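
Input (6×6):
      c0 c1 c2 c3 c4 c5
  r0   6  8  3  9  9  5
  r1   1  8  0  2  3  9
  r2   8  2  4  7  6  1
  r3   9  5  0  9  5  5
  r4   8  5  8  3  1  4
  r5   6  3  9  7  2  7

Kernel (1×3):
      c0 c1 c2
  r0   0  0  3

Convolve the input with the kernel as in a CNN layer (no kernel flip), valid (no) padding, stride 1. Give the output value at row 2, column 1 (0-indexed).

The receptive field on the input at this output position is [2 4 7]. Elementwise product with the kernel and sum: 7·3.

21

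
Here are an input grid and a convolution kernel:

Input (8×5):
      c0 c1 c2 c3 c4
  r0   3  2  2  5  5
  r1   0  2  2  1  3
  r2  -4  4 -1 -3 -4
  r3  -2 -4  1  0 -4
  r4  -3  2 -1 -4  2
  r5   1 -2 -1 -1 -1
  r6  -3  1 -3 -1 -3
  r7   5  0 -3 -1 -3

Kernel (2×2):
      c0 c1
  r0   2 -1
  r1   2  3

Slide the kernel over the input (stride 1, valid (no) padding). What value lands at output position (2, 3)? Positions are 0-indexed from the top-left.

The receptive field on the input at this output position is [-3 -4 / 0 -4]. Elementwise product with the kernel and sum: -3·2 + -4·-1 + 0·2 + -4·3.

-14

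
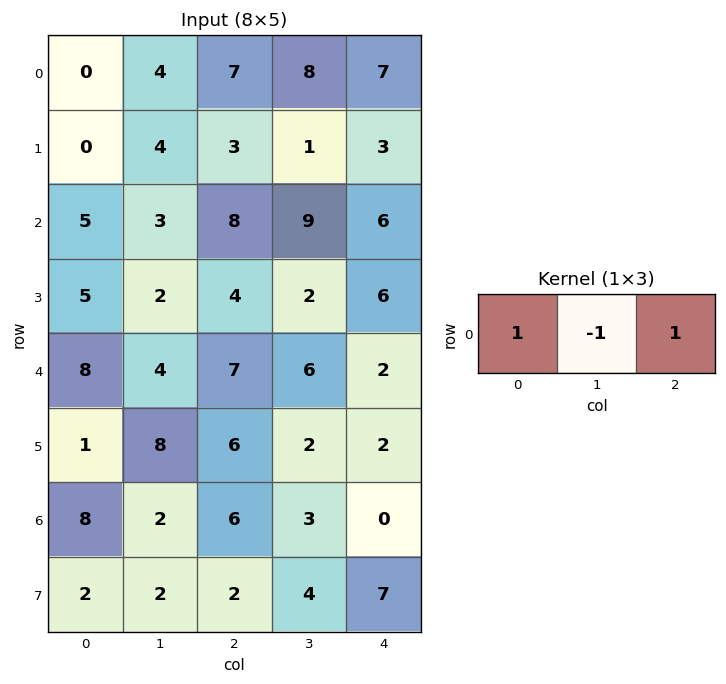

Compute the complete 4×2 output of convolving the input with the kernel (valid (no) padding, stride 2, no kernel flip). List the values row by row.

3 6
10 5
11 3
12 3

Output[0,0]: The receptive field on the input at this output position is [0 4 7]. Elementwise product with the kernel and sum: 0·1 + 4·-1 + 7·1.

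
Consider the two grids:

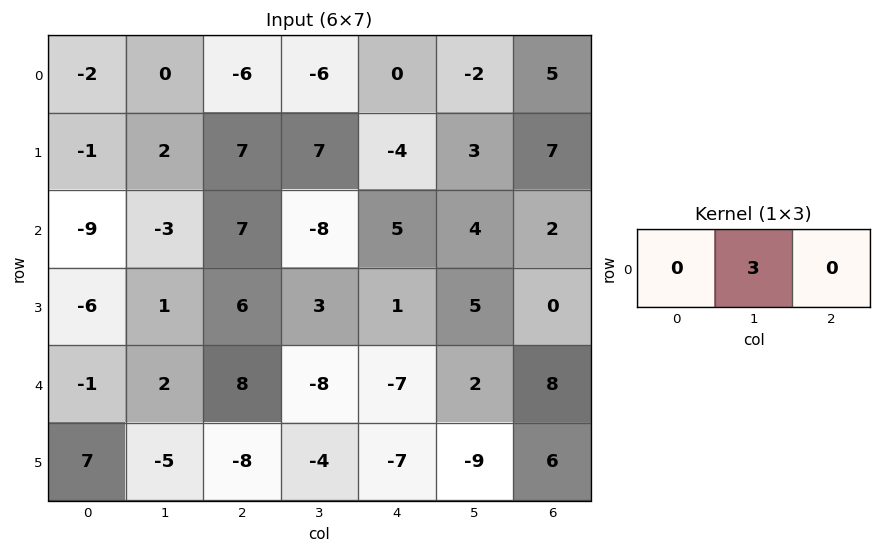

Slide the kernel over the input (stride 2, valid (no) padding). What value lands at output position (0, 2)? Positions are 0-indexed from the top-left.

-6

The receptive field on the input at this output position is [0 -2 5]. Elementwise product with the kernel and sum: -2·3.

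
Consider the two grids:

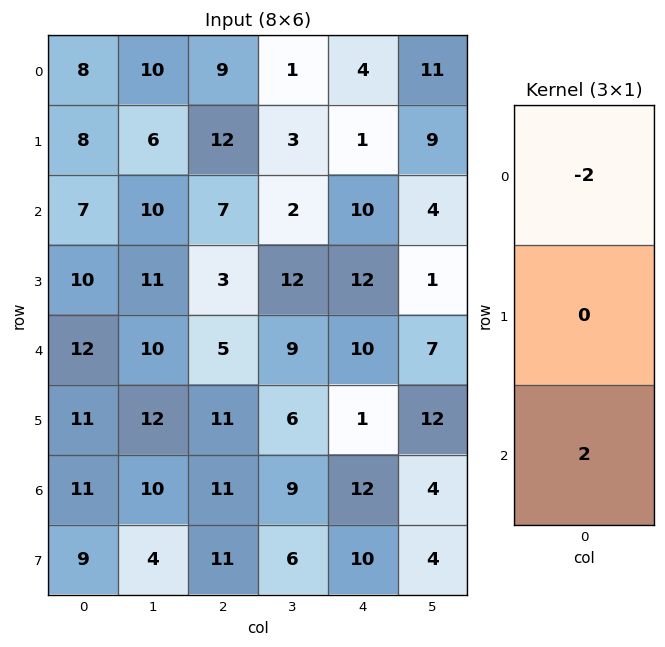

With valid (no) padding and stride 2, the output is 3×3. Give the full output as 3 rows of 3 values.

Output[0,0]: The receptive field on the input at this output position is [8 / 8 / 7]. Elementwise product with the kernel and sum: 8·-2 + 7·2.
Output[0,1]: The receptive field on the input at this output position is [9 / 12 / 7]. Elementwise product with the kernel and sum: 9·-2 + 7·2.

-2 -4 12
10 -4 0
-2 12 4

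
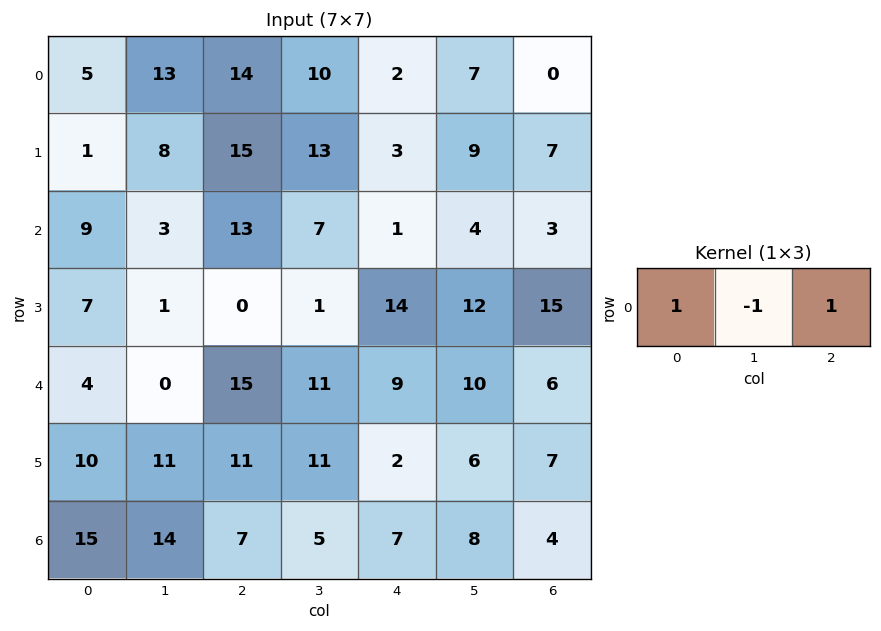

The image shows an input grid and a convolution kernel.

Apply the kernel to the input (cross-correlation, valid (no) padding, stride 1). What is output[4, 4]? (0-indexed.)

5

The receptive field on the input at this output position is [9 10 6]. Elementwise product with the kernel and sum: 9·1 + 10·-1 + 6·1.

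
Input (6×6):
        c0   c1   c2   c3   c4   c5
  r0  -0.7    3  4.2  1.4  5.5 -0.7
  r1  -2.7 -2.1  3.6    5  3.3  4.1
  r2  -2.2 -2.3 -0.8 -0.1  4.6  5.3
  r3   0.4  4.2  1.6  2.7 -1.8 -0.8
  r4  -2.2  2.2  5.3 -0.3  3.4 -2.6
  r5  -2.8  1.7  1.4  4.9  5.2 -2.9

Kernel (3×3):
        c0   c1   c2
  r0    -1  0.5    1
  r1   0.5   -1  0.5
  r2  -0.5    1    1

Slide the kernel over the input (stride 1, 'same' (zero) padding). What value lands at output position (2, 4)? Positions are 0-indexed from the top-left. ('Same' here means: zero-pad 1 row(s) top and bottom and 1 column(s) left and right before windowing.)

-5.2

The receptive field on the zero-padded input at this output position is [5 3.3 4.1 / -0.1 4.6 5.3 / 2.7 -1.8 -0.8]. Elementwise product with the kernel and sum: 5·-1 + 3.3·0.5 + 4.1·1 + -0.1·0.5 + 4.6·-1 + 5.3·0.5 + 2.7·-0.5 + -1.8·1 + -0.8·1.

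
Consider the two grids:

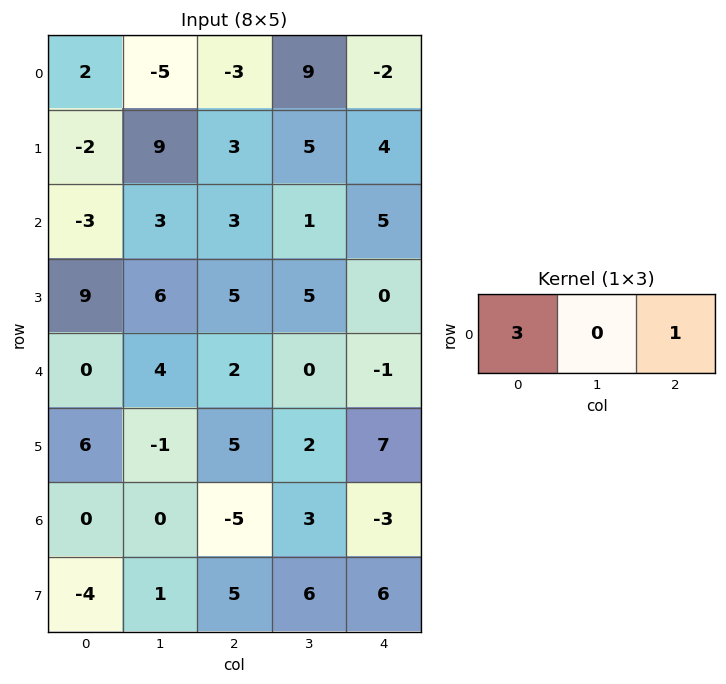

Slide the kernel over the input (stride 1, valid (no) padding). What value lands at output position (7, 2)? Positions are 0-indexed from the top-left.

The receptive field on the input at this output position is [5 6 6]. Elementwise product with the kernel and sum: 5·3 + 6·1.

21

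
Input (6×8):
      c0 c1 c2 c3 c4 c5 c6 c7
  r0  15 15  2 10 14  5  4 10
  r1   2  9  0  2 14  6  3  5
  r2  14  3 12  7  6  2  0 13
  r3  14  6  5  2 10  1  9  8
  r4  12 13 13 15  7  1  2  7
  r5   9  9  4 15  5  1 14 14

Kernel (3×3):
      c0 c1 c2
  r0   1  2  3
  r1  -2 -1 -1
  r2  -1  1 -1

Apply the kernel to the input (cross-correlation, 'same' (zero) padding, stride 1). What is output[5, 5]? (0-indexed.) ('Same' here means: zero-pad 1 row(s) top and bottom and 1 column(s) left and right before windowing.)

The receptive field on the zero-padded input at this output position is [7 1 2 / 5 1 14 / 0 0 0]. Elementwise product with the kernel and sum: 7·1 + 1·2 + 2·3 + 5·-2 + 1·-1 + 14·-1 + 0·-1 + 0·1 + 0·-1.

-10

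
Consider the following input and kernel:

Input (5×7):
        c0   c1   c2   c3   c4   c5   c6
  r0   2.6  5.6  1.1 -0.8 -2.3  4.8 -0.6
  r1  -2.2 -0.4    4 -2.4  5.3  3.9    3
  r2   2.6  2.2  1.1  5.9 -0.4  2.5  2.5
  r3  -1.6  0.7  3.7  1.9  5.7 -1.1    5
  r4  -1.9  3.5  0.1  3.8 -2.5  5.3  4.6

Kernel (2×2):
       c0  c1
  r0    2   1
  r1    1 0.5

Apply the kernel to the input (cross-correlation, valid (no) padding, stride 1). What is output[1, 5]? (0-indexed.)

14.55

The receptive field on the input at this output position is [3.9 3 / 2.5 2.5]. Elementwise product with the kernel and sum: 3.9·2 + 3·1 + 2.5·1 + 2.5·0.5.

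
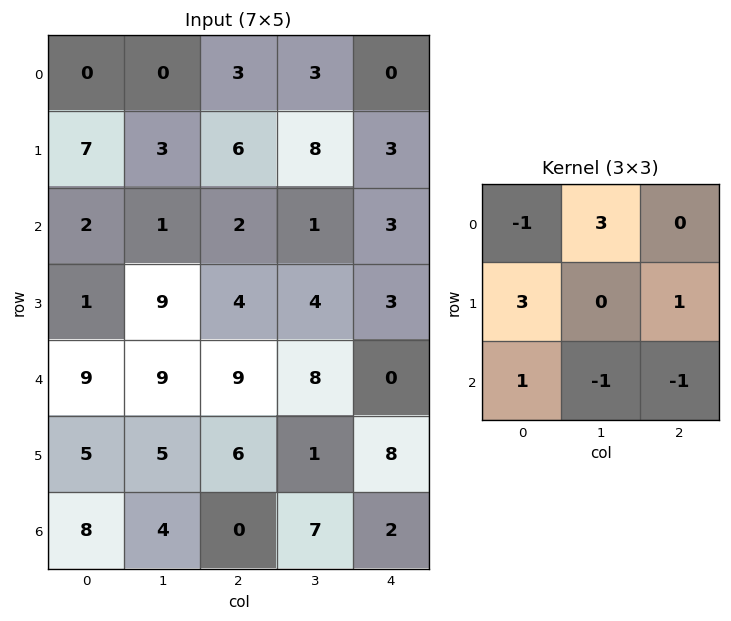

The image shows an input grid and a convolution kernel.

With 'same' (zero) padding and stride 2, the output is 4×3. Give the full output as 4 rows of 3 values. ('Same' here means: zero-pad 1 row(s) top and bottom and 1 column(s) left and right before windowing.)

-10 -8 14
12 20 5
2 36 22
19 32 44

Output[0,0]: The receptive field on the zero-padded input at this output position is [0 0 0 / 0 0 0 / 0 7 3]. Elementwise product with the kernel and sum: 0·-1 + 0·3 + 0·3 + 0·1 + 0·1 + 7·-1 + 3·-1.
Output[0,1]: The receptive field on the zero-padded input at this output position is [0 0 0 / 0 3 3 / 3 6 8]. Elementwise product with the kernel and sum: 0·-1 + 0·3 + 0·3 + 3·1 + 3·1 + 6·-1 + 8·-1.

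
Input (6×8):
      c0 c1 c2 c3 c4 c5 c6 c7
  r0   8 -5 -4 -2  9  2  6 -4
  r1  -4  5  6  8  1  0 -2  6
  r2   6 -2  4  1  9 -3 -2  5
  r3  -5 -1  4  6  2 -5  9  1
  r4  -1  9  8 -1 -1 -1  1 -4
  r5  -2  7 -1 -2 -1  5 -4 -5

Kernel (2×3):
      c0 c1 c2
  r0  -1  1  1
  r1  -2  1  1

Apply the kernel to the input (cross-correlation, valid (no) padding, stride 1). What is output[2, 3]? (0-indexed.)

-10

The receptive field on the input at this output position is [1 9 -3 / 6 2 -5]. Elementwise product with the kernel and sum: 1·-1 + 9·1 + -3·1 + 6·-2 + 2·1 + -5·1.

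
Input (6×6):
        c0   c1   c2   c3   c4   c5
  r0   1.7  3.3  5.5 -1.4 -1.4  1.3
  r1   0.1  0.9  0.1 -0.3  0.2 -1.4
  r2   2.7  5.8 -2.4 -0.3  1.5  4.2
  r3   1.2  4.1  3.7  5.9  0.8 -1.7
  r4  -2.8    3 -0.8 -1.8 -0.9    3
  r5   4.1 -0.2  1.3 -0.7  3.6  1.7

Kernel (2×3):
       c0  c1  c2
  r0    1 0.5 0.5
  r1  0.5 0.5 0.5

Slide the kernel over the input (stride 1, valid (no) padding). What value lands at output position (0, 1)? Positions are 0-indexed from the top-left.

The receptive field on the input at this output position is [3.3 5.5 -1.4 / 0.9 0.1 -0.3]. Elementwise product with the kernel and sum: 3.3·1 + 5.5·0.5 + -1.4·0.5 + 0.9·0.5 + 0.1·0.5 + -0.3·0.5.

5.7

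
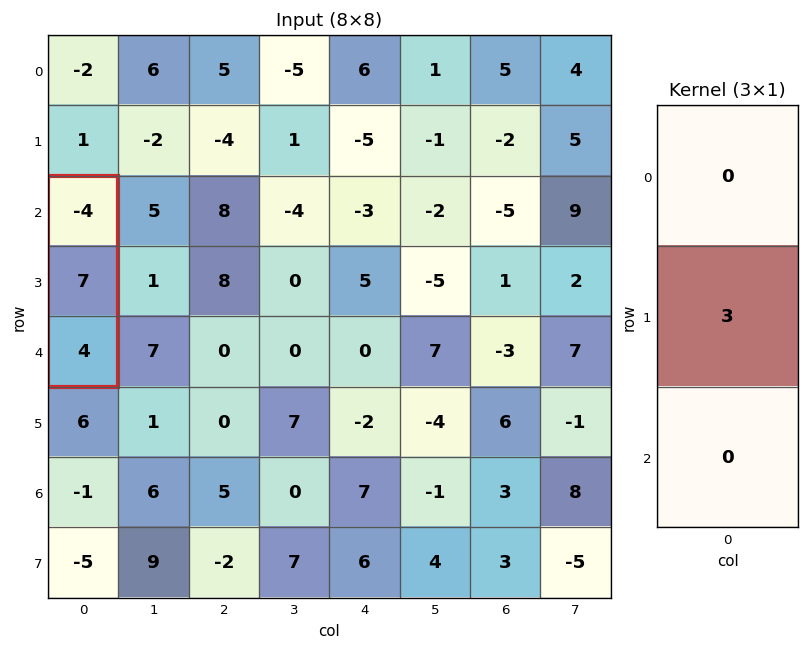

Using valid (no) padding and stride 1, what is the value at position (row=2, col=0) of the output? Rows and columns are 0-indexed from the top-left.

The receptive field on the input at this output position is [-4 / 7 / 4]. Elementwise product with the kernel and sum: 7·3.

21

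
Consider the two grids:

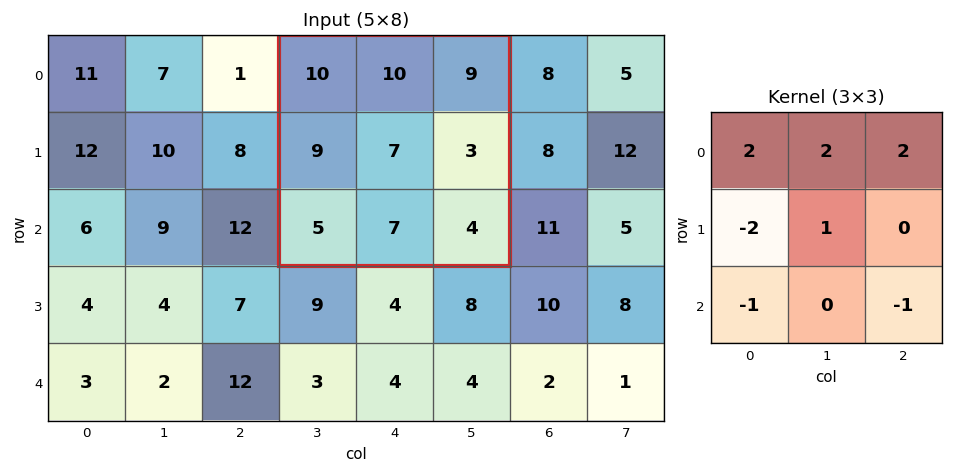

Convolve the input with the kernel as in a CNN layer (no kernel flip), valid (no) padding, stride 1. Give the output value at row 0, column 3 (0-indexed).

38

The receptive field on the input at this output position is [10 10 9 / 9 7 3 / 5 7 4]. Elementwise product with the kernel and sum: 10·2 + 10·2 + 9·2 + 9·-2 + 7·1 + 5·-1 + 4·-1.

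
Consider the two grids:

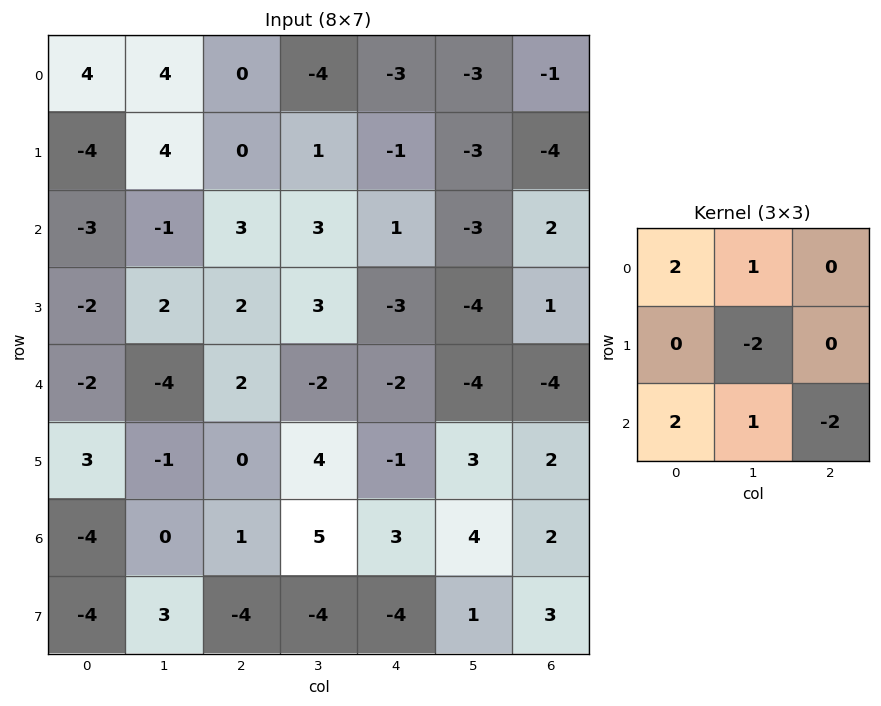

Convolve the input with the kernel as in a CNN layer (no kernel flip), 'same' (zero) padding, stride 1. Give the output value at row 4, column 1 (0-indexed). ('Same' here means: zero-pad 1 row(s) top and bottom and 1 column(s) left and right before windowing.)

The receptive field on the zero-padded input at this output position is [-2 2 2 / -2 -4 2 / 3 -1 0]. Elementwise product with the kernel and sum: -2·2 + 2·1 + -4·-2 + 3·2 + -1·1 + 0·-2.

11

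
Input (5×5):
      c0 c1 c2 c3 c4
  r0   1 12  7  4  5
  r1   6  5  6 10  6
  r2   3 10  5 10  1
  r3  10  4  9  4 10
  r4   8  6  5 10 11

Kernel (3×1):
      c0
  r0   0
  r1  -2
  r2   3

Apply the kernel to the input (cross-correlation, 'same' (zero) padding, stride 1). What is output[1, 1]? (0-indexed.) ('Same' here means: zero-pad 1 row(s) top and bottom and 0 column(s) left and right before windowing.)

The receptive field on the zero-padded input at this output position is [12 / 5 / 10]. Elementwise product with the kernel and sum: 5·-2 + 10·3.

20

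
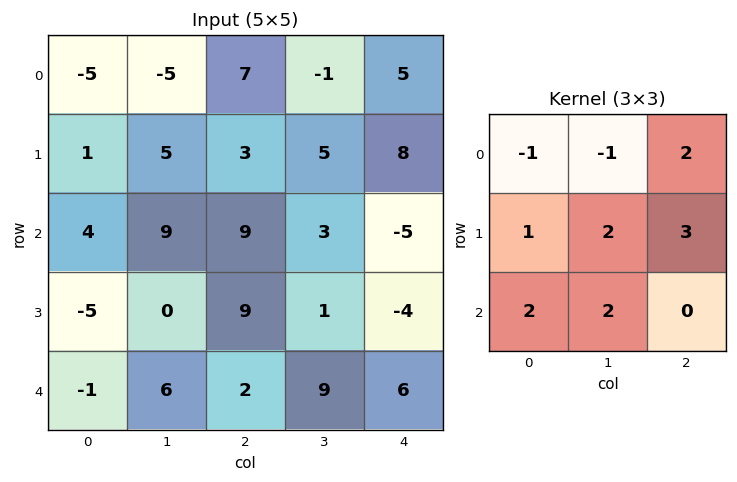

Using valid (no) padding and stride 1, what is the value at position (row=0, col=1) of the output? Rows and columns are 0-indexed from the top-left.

58

The receptive field on the input at this output position is [-5 7 -1 / 5 3 5 / 9 9 3]. Elementwise product with the kernel and sum: -5·-1 + 7·-1 + -1·2 + 5·1 + 3·2 + 5·3 + 9·2 + 9·2.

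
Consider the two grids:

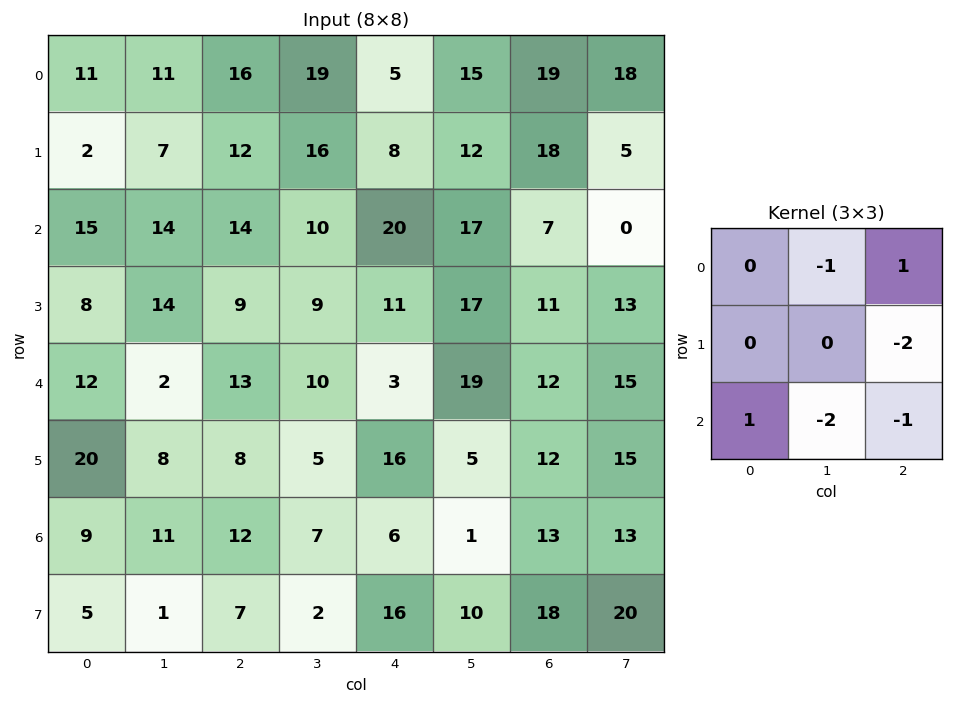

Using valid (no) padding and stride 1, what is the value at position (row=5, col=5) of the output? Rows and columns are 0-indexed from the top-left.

-69

The receptive field on the input at this output position is [5 12 15 / 1 13 13 / 10 18 20]. Elementwise product with the kernel and sum: 12·-1 + 15·1 + 13·-2 + 10·1 + 18·-2 + 20·-1.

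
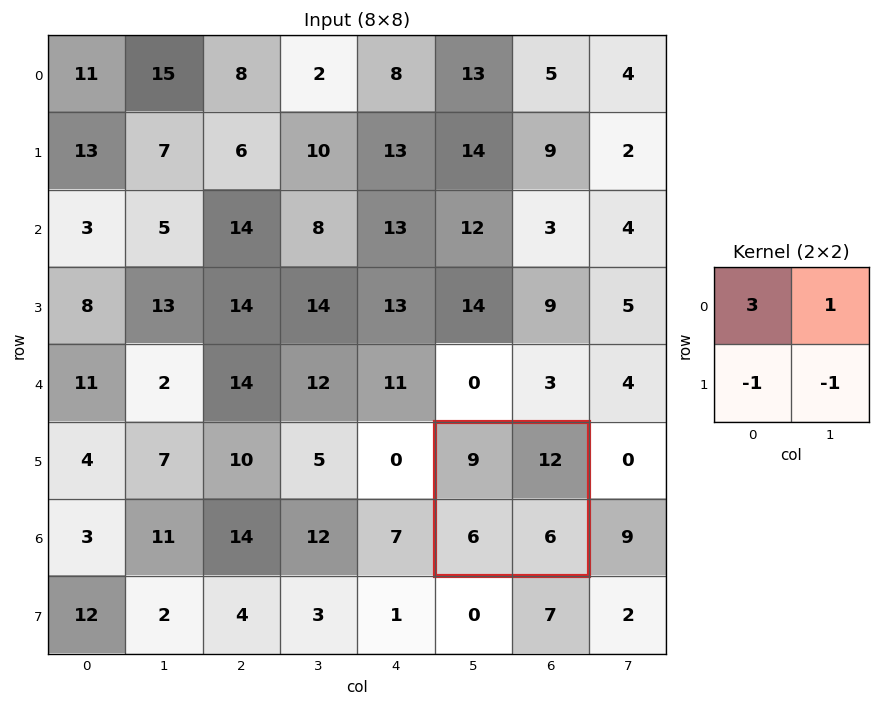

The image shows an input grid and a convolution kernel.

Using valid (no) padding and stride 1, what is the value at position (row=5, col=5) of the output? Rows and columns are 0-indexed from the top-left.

27

The receptive field on the input at this output position is [9 12 / 6 6]. Elementwise product with the kernel and sum: 9·3 + 12·1 + 6·-1 + 6·-1.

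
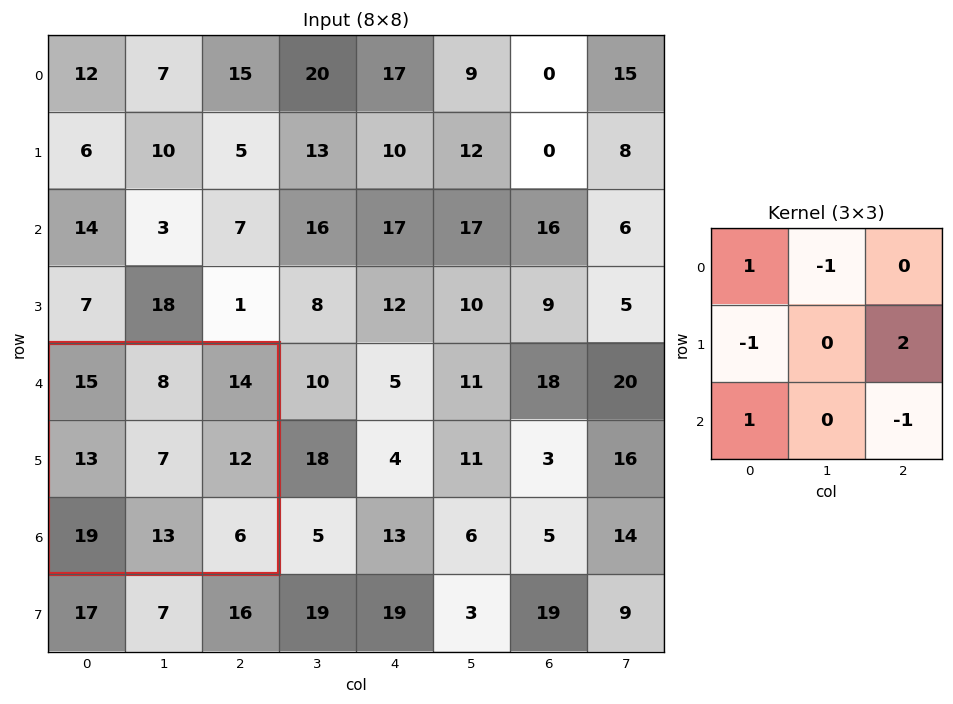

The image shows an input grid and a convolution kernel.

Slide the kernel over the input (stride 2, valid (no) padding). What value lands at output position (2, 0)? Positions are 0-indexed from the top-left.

The receptive field on the input at this output position is [15 8 14 / 13 7 12 / 19 13 6]. Elementwise product with the kernel and sum: 15·1 + 8·-1 + 13·-1 + 12·2 + 19·1 + 6·-1.

31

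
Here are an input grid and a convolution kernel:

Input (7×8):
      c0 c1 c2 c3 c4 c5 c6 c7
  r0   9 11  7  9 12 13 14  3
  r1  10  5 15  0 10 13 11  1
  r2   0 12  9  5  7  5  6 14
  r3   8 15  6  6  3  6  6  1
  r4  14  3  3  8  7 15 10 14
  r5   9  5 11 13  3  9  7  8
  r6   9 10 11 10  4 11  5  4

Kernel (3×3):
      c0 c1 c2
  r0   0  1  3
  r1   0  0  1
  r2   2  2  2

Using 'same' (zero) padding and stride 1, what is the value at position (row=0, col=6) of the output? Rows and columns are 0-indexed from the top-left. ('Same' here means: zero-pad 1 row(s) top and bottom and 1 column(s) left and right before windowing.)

The receptive field on the zero-padded input at this output position is [0 0 0 / 13 14 3 / 13 11 1]. Elementwise product with the kernel and sum: 0·1 + 0·3 + 3·1 + 13·2 + 11·2 + 1·2.

53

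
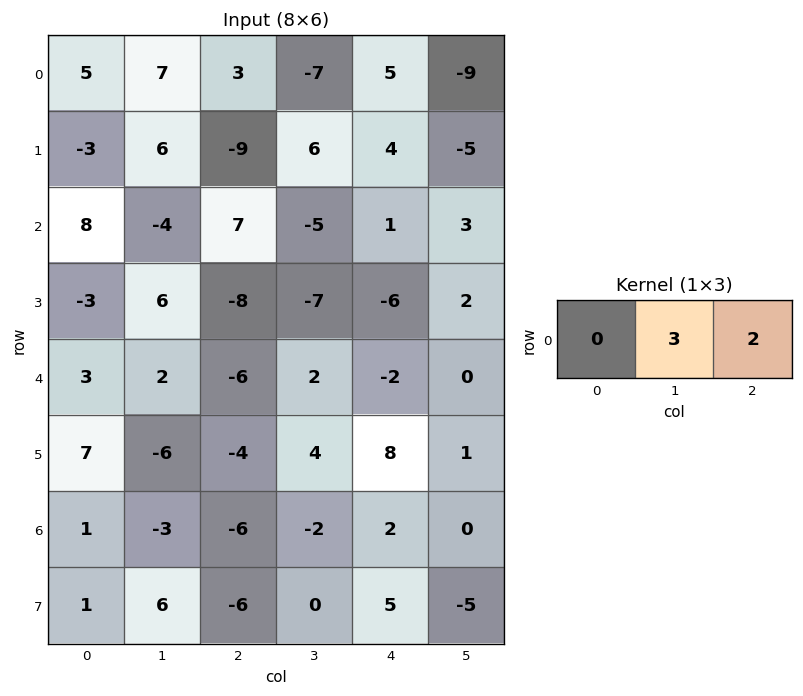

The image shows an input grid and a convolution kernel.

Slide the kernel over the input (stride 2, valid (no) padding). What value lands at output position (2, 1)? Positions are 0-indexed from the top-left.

The receptive field on the input at this output position is [-6 2 -2]. Elementwise product with the kernel and sum: 2·3 + -2·2.

2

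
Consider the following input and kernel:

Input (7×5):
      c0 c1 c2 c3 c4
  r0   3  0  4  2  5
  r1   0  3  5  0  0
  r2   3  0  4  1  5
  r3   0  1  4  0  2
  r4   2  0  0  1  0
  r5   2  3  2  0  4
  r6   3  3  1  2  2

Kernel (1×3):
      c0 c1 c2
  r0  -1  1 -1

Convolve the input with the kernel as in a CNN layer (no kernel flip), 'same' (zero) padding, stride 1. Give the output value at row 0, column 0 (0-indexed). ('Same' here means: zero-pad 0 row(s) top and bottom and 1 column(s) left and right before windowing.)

3

The receptive field on the zero-padded input at this output position is [0 3 0]. Elementwise product with the kernel and sum: 0·-1 + 3·1 + 0·-1.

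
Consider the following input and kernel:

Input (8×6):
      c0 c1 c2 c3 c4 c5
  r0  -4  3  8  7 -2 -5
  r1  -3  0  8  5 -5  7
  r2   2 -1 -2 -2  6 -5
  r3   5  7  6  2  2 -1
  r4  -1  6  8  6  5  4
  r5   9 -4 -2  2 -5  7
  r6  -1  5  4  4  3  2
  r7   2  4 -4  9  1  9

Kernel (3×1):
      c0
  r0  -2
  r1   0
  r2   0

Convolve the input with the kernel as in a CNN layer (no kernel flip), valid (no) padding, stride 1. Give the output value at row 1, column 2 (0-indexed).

-16

The receptive field on the input at this output position is [8 / -2 / 6]. Elementwise product with the kernel and sum: 8·-2.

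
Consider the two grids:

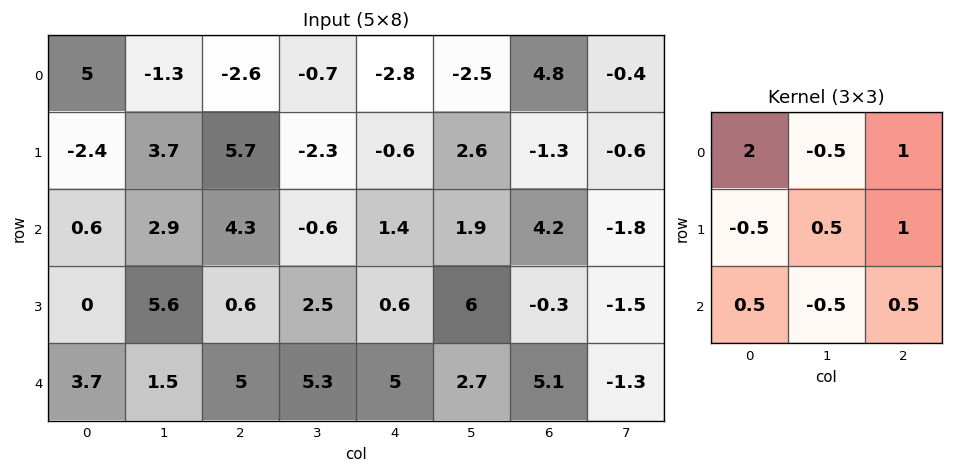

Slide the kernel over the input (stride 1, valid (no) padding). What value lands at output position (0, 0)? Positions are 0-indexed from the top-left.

17.8

The receptive field on the input at this output position is [5 -1.3 -2.6 / -2.4 3.7 5.7 / 0.6 2.9 4.3]. Elementwise product with the kernel and sum: 5·2 + -1.3·-0.5 + -2.6·1 + -2.4·-0.5 + 3.7·0.5 + 5.7·1 + 0.6·0.5 + 2.9·-0.5 + 4.3·0.5.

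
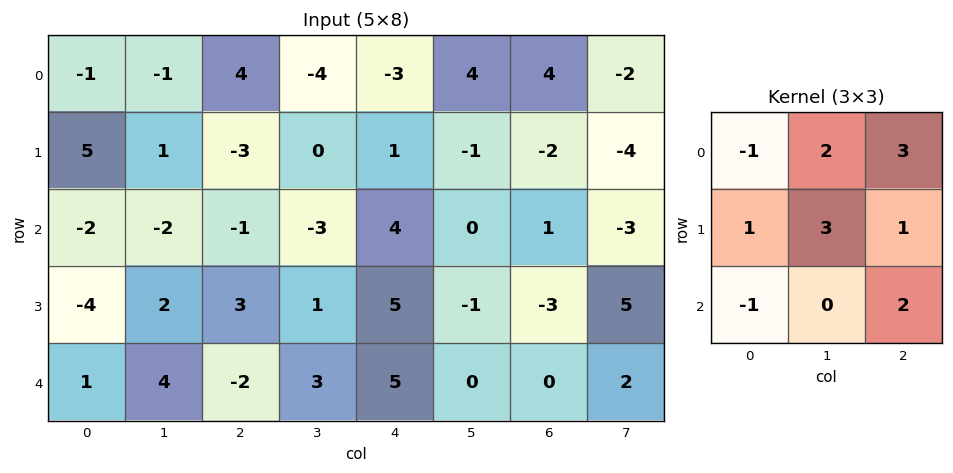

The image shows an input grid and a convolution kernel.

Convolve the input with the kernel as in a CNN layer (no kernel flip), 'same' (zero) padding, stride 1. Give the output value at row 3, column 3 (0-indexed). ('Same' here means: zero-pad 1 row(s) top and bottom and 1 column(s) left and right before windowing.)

The receptive field on the zero-padded input at this output position is [-1 -3 4 / 3 1 5 / -2 3 5]. Elementwise product with the kernel and sum: -1·-1 + -3·2 + 4·3 + 3·1 + 1·3 + 5·1 + -2·-1 + 5·2.

30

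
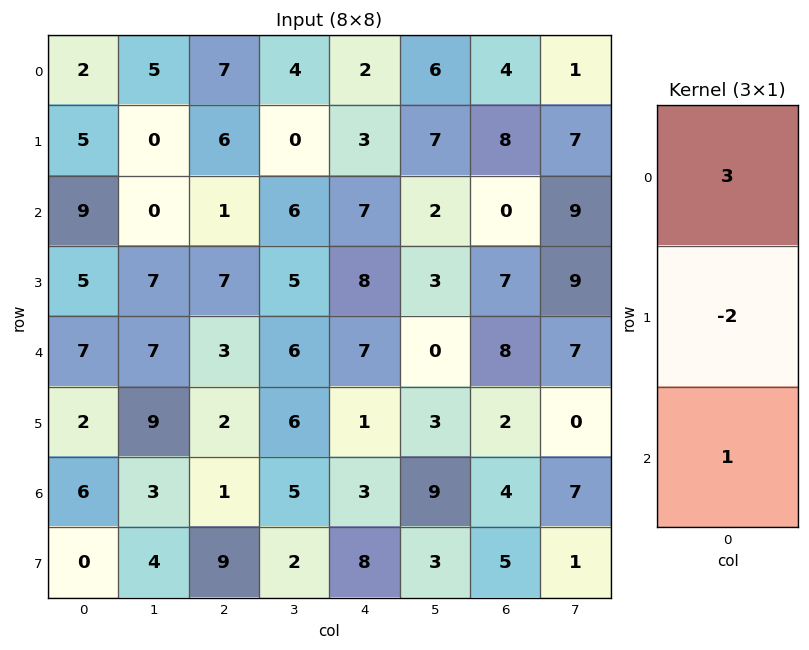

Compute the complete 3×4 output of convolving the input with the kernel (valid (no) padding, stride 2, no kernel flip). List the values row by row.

5 10 7 -4
24 -8 12 -6
23 6 22 24

Output[0,0]: The receptive field on the input at this output position is [2 / 5 / 9]. Elementwise product with the kernel and sum: 2·3 + 5·-2 + 9·1.
Output[0,1]: The receptive field on the input at this output position is [7 / 6 / 1]. Elementwise product with the kernel and sum: 7·3 + 6·-2 + 1·1.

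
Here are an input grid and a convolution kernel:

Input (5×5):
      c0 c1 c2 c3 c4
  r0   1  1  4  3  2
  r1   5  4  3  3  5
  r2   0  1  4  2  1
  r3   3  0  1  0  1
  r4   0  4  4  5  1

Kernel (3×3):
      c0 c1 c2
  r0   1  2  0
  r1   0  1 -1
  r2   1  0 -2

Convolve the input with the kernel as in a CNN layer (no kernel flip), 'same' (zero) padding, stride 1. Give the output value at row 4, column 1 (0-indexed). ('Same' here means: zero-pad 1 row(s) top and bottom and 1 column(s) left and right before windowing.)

The receptive field on the zero-padded input at this output position is [3 0 1 / 0 4 4 / 0 0 0]. Elementwise product with the kernel and sum: 3·1 + 0·2 + 4·1 + 4·-1 + 0·1 + 0·-2.

3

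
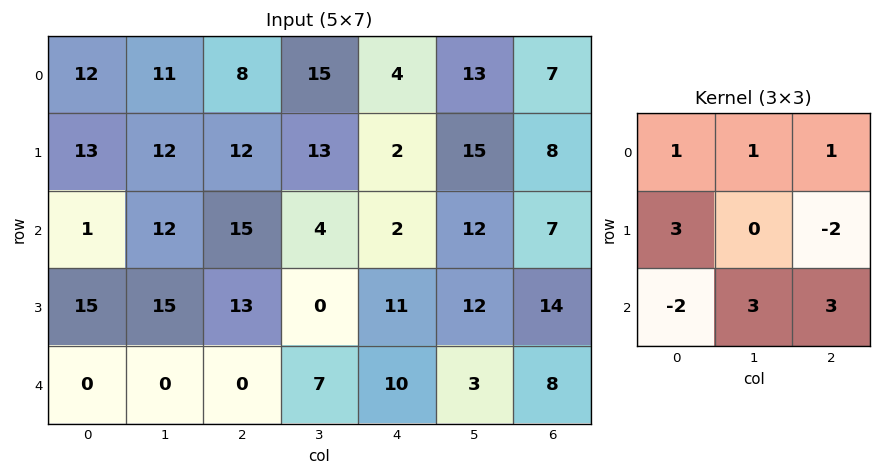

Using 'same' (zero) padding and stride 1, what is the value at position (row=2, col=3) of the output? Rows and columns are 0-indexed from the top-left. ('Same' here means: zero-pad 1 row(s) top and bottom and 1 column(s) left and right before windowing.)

75

The receptive field on the zero-padded input at this output position is [12 13 2 / 15 4 2 / 13 0 11]. Elementwise product with the kernel and sum: 12·1 + 13·1 + 2·1 + 15·3 + 2·-2 + 13·-2 + 0·3 + 11·3.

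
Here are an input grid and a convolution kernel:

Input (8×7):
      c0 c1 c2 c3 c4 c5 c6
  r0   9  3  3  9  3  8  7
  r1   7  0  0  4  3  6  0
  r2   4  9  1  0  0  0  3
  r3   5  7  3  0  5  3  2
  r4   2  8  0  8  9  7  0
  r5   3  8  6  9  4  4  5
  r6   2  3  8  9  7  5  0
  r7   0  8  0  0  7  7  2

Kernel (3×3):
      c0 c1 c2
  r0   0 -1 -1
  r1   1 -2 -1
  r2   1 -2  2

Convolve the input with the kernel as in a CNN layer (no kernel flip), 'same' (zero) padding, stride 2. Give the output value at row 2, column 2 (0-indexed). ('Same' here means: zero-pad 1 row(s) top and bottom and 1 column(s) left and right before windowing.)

-16

The receptive field on the zero-padded input at this output position is [0 5 3 / 8 9 7 / 9 4 4]. Elementwise product with the kernel and sum: 5·-1 + 3·-1 + 8·1 + 9·-2 + 7·-1 + 9·1 + 4·-2 + 4·2.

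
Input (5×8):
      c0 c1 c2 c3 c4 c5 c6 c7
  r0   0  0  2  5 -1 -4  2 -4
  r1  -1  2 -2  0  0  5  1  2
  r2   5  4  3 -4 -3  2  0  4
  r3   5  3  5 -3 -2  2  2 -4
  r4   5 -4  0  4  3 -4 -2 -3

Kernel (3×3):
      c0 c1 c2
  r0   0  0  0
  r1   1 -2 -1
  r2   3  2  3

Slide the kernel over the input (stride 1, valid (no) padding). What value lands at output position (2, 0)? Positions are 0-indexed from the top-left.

The receptive field on the input at this output position is [5 4 3 / 5 3 5 / 5 -4 0]. Elementwise product with the kernel and sum: 5·1 + 3·-2 + 5·-1 + 5·3 + -4·2 + 0·3.

1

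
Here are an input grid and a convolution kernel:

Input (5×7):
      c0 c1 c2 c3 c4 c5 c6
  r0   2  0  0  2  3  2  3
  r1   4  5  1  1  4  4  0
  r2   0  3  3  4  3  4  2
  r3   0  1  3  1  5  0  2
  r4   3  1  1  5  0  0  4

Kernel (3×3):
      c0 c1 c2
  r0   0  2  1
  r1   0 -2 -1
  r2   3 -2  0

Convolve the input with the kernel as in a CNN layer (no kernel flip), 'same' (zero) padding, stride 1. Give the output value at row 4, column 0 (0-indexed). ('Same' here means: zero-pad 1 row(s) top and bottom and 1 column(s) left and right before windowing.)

The receptive field on the zero-padded input at this output position is [0 0 1 / 0 3 1 / 0 0 0]. Elementwise product with the kernel and sum: 0·2 + 1·1 + 3·-2 + 1·-1 + 0·3 + 0·-2.

-6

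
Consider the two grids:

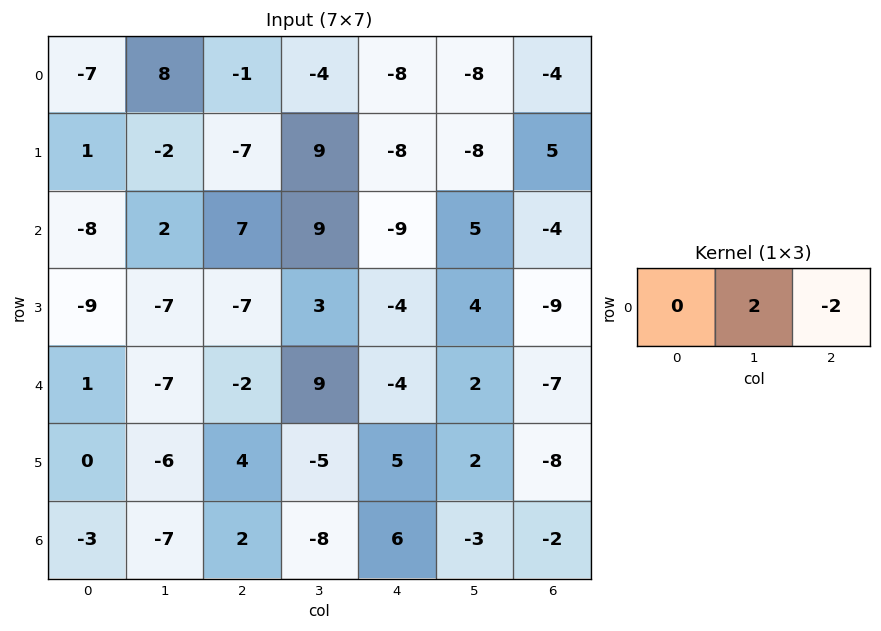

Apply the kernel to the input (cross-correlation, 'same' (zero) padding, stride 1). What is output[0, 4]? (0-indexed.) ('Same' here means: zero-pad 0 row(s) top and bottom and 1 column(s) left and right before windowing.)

0

The receptive field on the zero-padded input at this output position is [-4 -8 -8]. Elementwise product with the kernel and sum: -8·2 + -8·-2.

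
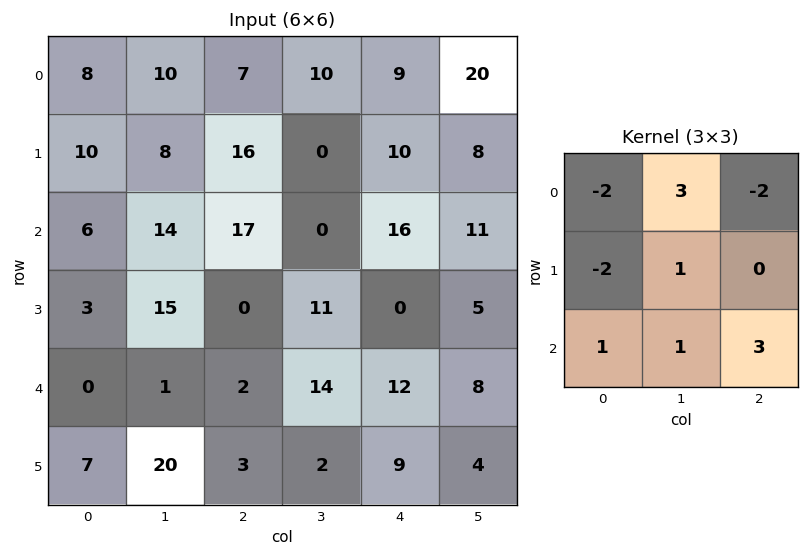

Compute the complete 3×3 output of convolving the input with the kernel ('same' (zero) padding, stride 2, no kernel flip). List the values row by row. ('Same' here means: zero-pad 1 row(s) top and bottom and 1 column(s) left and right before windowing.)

42 11 23
68 69 56
46 -23 -25

Output[0,0]: The receptive field on the zero-padded input at this output position is [0 0 0 / 0 8 10 / 0 10 8]. Elementwise product with the kernel and sum: 0·-2 + 0·3 + 0·-2 + 0·-2 + 8·1 + 0·1 + 10·1 + 8·3.
Output[0,1]: The receptive field on the zero-padded input at this output position is [0 0 0 / 10 7 10 / 8 16 0]. Elementwise product with the kernel and sum: 0·-2 + 0·3 + 0·-2 + 10·-2 + 7·1 + 8·1 + 16·1 + 0·3.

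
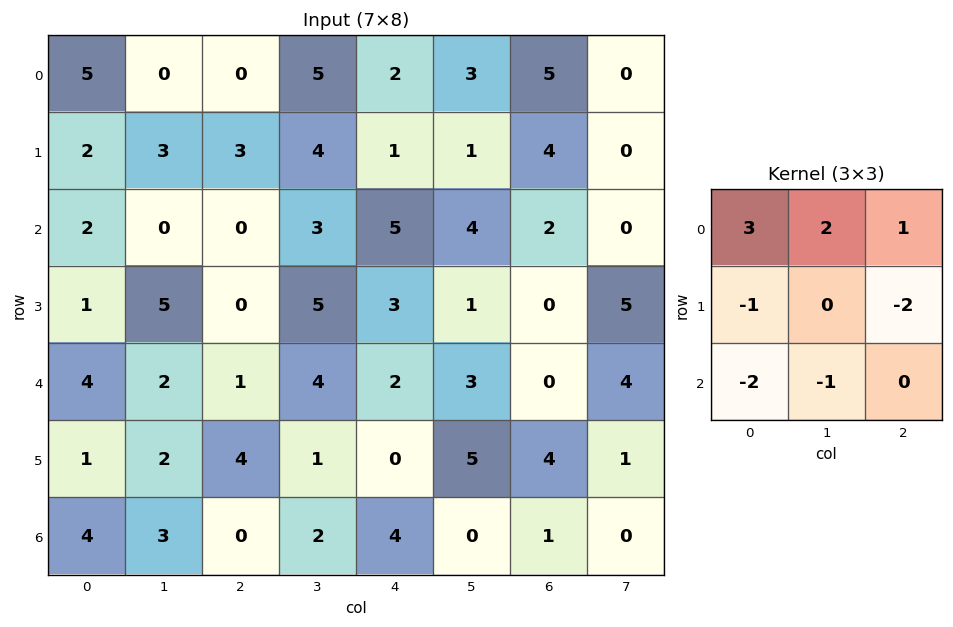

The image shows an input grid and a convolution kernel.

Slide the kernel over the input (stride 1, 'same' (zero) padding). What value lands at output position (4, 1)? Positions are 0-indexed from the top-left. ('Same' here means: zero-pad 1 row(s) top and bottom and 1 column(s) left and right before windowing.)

3

The receptive field on the zero-padded input at this output position is [1 5 0 / 4 2 1 / 1 2 4]. Elementwise product with the kernel and sum: 1·3 + 5·2 + 0·1 + 4·-1 + 1·-2 + 1·-2 + 2·-1.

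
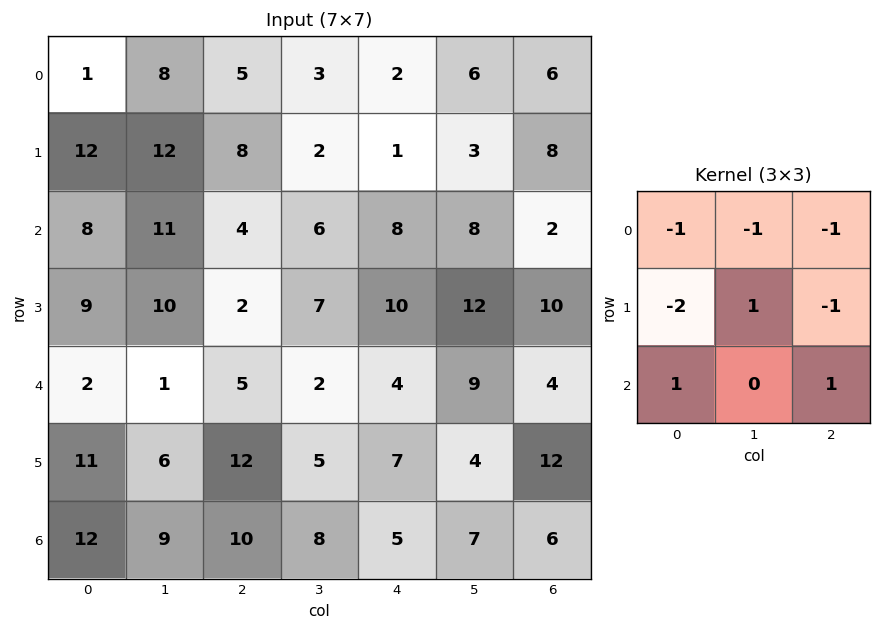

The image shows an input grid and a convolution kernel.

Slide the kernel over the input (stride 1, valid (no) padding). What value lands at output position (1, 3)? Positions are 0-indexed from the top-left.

1

The receptive field on the input at this output position is [2 1 3 / 6 8 8 / 7 10 12]. Elementwise product with the kernel and sum: 2·-1 + 1·-1 + 3·-1 + 6·-2 + 8·1 + 8·-1 + 7·1 + 12·1.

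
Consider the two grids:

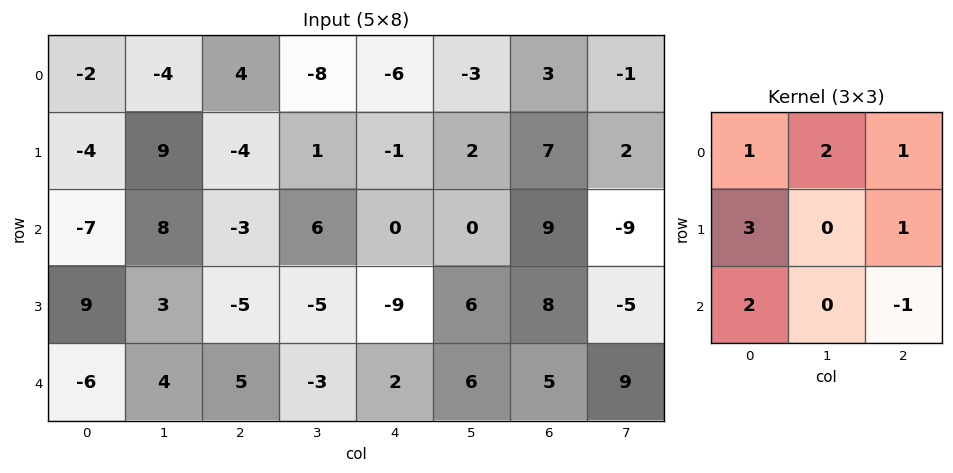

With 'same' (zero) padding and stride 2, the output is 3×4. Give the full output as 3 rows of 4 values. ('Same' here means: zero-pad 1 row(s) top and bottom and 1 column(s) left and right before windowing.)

-13 -3 -27 -8
6 43 3 26
25 -3 -20 44

Output[0,0]: The receptive field on the zero-padded input at this output position is [0 0 0 / 0 -2 -4 / 0 -4 9]. Elementwise product with the kernel and sum: 0·1 + 0·2 + 0·1 + 0·3 + -4·1 + 0·2 + 9·-1.
Output[0,1]: The receptive field on the zero-padded input at this output position is [0 0 0 / -4 4 -8 / 9 -4 1]. Elementwise product with the kernel and sum: 0·1 + 0·2 + 0·1 + -4·3 + -8·1 + 9·2 + 1·-1.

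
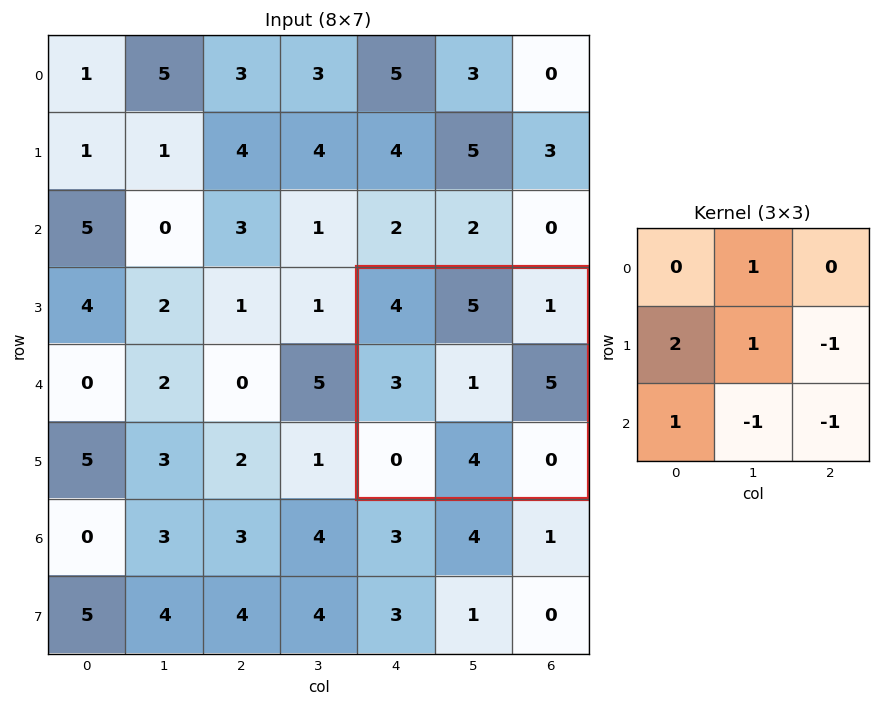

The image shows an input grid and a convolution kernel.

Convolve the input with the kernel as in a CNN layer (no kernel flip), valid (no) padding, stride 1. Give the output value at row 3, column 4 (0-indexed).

The receptive field on the input at this output position is [4 5 1 / 3 1 5 / 0 4 0]. Elementwise product with the kernel and sum: 5·1 + 3·2 + 1·1 + 5·-1 + 0·1 + 4·-1 + 0·-1.

3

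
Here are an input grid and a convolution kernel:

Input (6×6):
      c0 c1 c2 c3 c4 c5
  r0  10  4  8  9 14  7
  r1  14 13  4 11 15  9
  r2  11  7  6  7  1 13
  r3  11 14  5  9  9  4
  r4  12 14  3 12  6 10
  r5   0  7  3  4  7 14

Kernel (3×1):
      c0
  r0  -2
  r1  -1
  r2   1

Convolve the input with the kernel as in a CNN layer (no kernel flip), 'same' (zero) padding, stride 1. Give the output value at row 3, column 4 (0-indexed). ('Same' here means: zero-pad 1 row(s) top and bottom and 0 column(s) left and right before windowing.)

The receptive field on the zero-padded input at this output position is [1 / 9 / 6]. Elementwise product with the kernel and sum: 1·-2 + 9·-1 + 6·1.

-5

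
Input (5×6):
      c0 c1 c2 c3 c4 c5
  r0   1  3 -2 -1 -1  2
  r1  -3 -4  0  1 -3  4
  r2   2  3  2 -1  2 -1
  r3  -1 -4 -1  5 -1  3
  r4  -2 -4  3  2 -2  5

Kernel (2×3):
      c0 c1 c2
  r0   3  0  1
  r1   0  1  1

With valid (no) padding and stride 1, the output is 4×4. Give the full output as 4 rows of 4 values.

Output[0,0]: The receptive field on the input at this output position is [1 3 -2 / -3 -4 0]. Elementwise product with the kernel and sum: 1·3 + -2·1 + -4·1 + 0·1.
Output[0,1]: The receptive field on the input at this output position is [3 -2 -1 / -4 0 1]. Elementwise product with the kernel and sum: 3·3 + -1·1 + 0·1 + 1·1.

-3 9 -9 0
-4 -10 -2 8
3 12 12 -2
-5 -2 -4 21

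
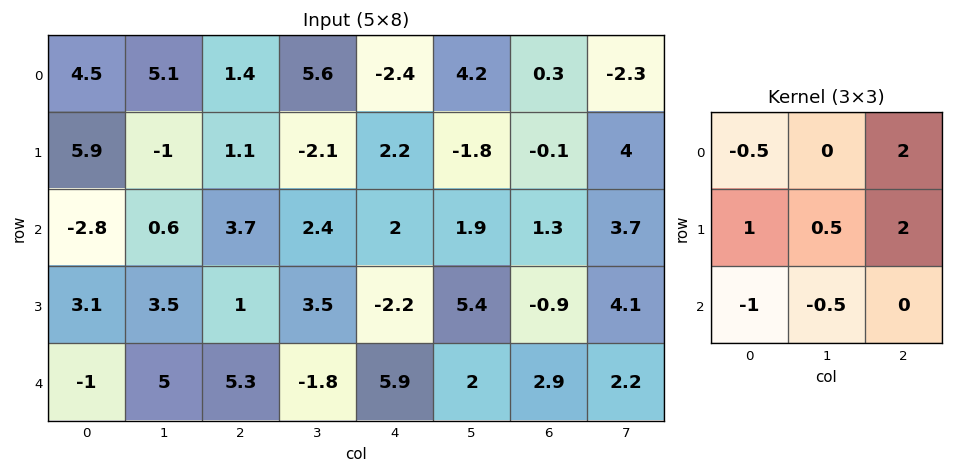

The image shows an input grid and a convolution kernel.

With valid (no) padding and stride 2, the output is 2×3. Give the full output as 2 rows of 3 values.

Output[0,0]: The receptive field on the input at this output position is [4.5 5.1 1.4 / 5.9 -1 1.1 / -2.8 0.6 3.7]. Elementwise product with the kernel and sum: 4.5·-0.5 + 1.4·2 + 5.9·1 + -1·0.5 + 1.1·2 + -2.8·-1 + 0.6·-0.5.
Output[0,1]: The receptive field on the input at this output position is [1.4 5.6 -2.4 / 1.1 -2.1 2.2 / 3.7 2.4 2]. Elementwise product with the kernel and sum: 1.4·-0.5 + -2.4·2 + 1.1·1 + -2.1·0.5 + 2.2·2 + 3.7·-1 + 2.4·-0.5.

10.65 -5.95 -0.05
14.15 -3.9 -6.6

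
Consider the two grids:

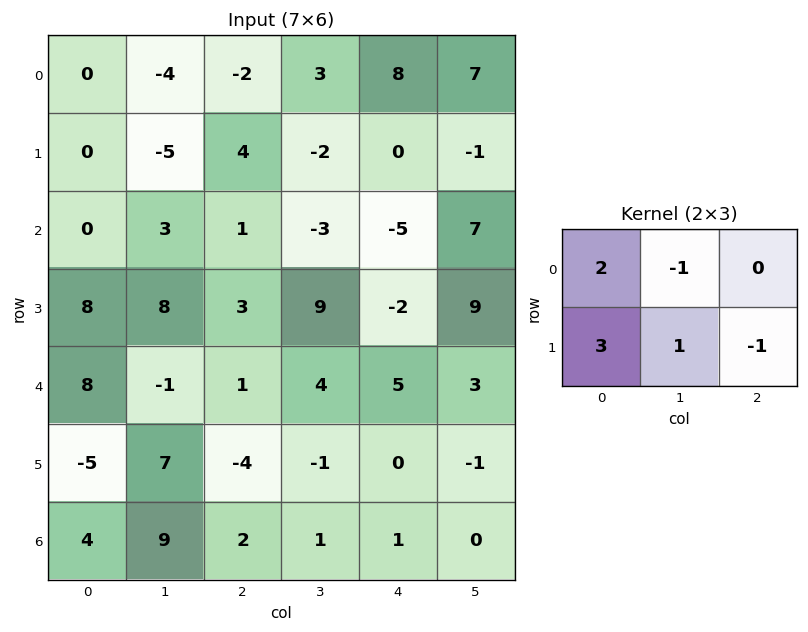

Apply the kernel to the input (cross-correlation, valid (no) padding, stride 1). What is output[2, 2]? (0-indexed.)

25

The receptive field on the input at this output position is [1 -3 -5 / 3 9 -2]. Elementwise product with the kernel and sum: 1·2 + -3·-1 + 3·3 + 9·1 + -2·-1.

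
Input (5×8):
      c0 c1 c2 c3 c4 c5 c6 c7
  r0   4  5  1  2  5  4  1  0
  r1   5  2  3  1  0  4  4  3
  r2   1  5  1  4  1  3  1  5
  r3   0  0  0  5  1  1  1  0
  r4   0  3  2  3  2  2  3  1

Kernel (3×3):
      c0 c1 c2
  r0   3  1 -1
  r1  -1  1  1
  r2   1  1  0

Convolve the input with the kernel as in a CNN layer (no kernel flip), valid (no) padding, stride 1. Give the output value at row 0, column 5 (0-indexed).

The receptive field on the input at this output position is [4 1 0 / 4 4 3 / 3 1 5]. Elementwise product with the kernel and sum: 4·3 + 1·1 + 0·-1 + 4·-1 + 4·1 + 3·1 + 3·1 + 1·1.

20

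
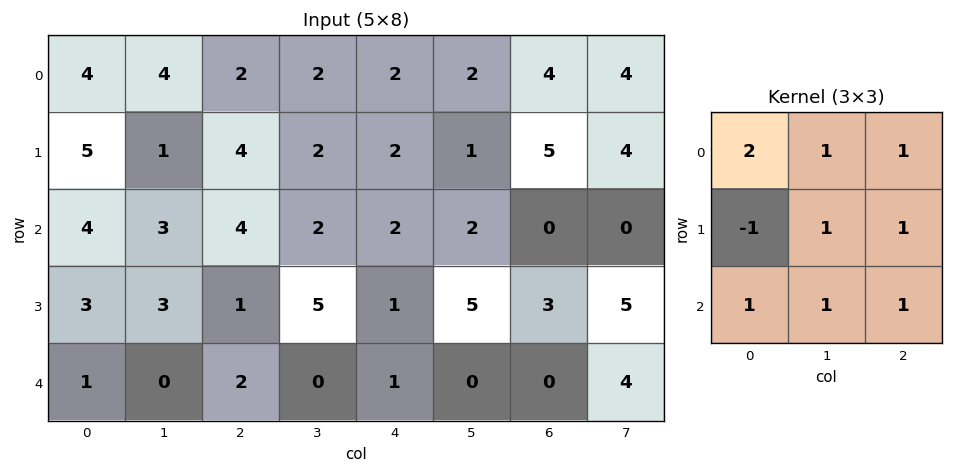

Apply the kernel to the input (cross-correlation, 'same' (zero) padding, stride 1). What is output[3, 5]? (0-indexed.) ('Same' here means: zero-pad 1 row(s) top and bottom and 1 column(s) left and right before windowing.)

The receptive field on the zero-padded input at this output position is [2 2 0 / 1 5 3 / 1 0 0]. Elementwise product with the kernel and sum: 2·2 + 2·1 + 0·1 + 1·-1 + 5·1 + 3·1 + 1·1 + 0·1 + 0·1.

14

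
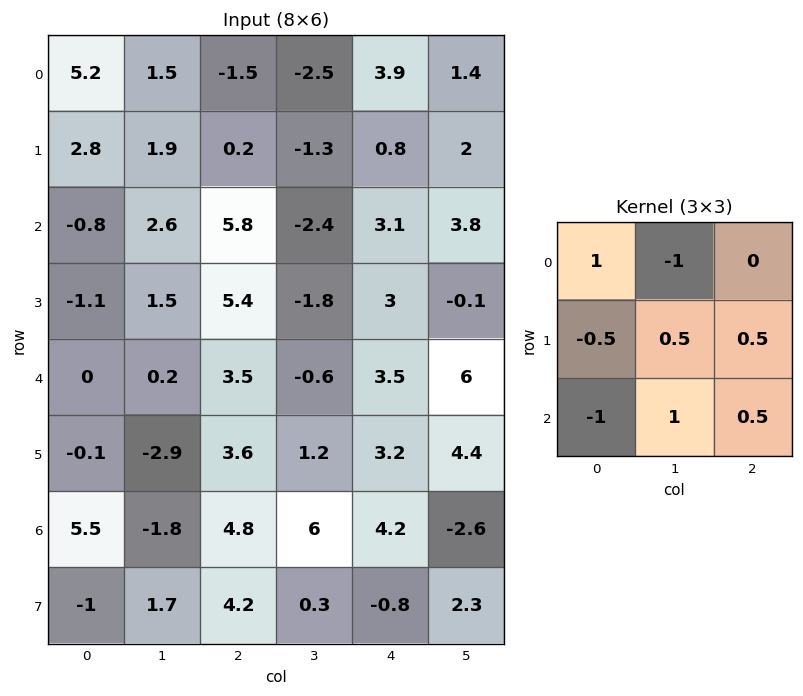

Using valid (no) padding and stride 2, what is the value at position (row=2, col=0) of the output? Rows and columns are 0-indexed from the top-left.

The receptive field on the input at this output position is [0 0.2 3.5 / -0.1 -2.9 3.6 / 5.5 -1.8 4.8]. Elementwise product with the kernel and sum: 0·1 + 0.2·-1 + -0.1·-0.5 + -2.9·0.5 + 3.6·0.5 + 5.5·-1 + -1.8·1 + 4.8·0.5.

-4.7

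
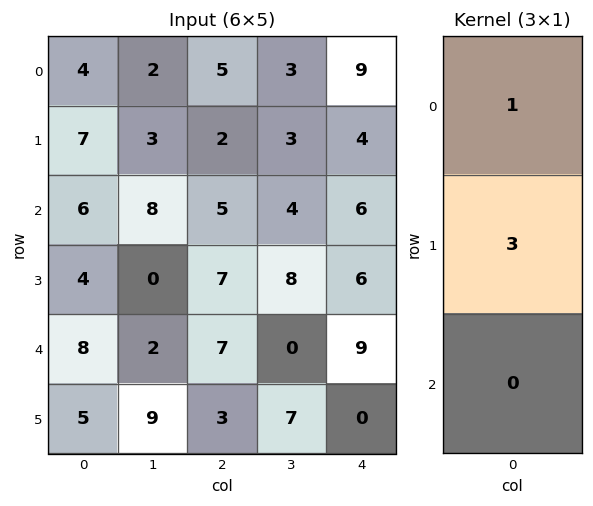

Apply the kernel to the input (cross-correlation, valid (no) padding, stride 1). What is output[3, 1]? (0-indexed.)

The receptive field on the input at this output position is [0 / 2 / 9]. Elementwise product with the kernel and sum: 0·1 + 2·3.

6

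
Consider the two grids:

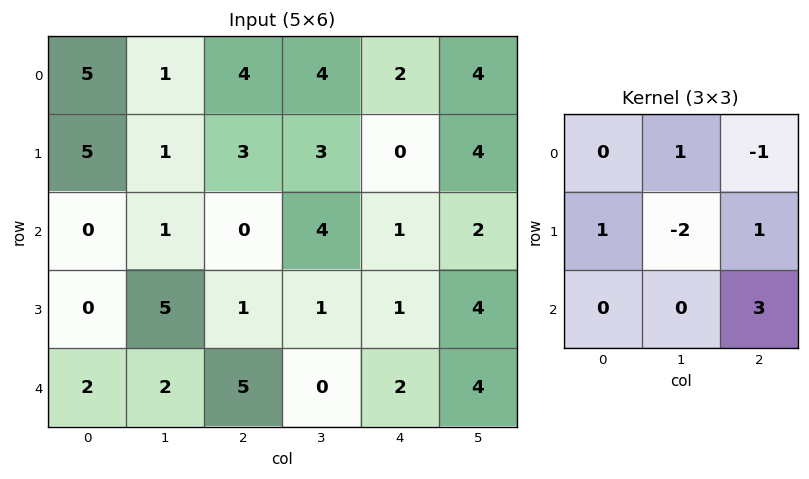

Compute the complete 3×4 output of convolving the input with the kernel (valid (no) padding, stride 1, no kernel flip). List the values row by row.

3 10 2 11
-1 8 -1 12
7 0 9 14

Output[0,0]: The receptive field on the input at this output position is [5 1 4 / 5 1 3 / 0 1 0]. Elementwise product with the kernel and sum: 1·1 + 4·-1 + 5·1 + 1·-2 + 3·1 + 0·3.
Output[0,1]: The receptive field on the input at this output position is [1 4 4 / 1 3 3 / 1 0 4]. Elementwise product with the kernel and sum: 4·1 + 4·-1 + 1·1 + 3·-2 + 3·1 + 4·3.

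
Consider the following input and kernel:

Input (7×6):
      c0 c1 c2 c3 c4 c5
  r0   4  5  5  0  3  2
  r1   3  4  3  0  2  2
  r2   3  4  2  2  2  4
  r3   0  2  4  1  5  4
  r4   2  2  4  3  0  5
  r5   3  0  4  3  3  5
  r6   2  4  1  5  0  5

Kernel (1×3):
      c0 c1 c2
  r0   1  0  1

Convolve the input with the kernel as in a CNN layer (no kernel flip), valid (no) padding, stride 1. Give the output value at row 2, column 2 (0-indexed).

The receptive field on the input at this output position is [2 2 2]. Elementwise product with the kernel and sum: 2·1 + 2·1.

4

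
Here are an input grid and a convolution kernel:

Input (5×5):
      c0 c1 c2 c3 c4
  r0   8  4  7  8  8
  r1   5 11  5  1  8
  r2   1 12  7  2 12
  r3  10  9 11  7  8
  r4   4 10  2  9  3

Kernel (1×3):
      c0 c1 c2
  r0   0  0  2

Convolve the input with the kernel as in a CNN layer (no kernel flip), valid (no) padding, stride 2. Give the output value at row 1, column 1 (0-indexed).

24

The receptive field on the input at this output position is [7 2 12]. Elementwise product with the kernel and sum: 12·2.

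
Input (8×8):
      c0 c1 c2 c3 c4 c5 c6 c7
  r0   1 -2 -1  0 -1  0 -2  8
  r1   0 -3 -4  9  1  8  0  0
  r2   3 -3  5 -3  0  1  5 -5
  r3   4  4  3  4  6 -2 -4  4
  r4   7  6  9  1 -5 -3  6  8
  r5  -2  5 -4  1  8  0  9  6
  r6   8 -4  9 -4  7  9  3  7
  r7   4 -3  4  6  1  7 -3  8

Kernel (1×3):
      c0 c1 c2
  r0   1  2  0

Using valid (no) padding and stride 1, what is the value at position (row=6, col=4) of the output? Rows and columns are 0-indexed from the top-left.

The receptive field on the input at this output position is [7 9 3]. Elementwise product with the kernel and sum: 7·1 + 9·2.

25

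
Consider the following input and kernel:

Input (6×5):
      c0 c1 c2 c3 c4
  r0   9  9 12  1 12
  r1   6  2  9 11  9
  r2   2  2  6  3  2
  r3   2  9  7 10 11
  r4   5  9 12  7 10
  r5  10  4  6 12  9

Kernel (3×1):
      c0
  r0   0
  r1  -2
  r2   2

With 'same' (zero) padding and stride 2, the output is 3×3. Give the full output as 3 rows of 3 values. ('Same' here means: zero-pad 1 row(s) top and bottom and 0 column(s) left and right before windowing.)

-6 -6 -6
0 2 18
10 -12 -2

Output[0,0]: The receptive field on the zero-padded input at this output position is [0 / 9 / 6]. Elementwise product with the kernel and sum: 9·-2 + 6·2.
Output[0,1]: The receptive field on the zero-padded input at this output position is [0 / 12 / 9]. Elementwise product with the kernel and sum: 12·-2 + 9·2.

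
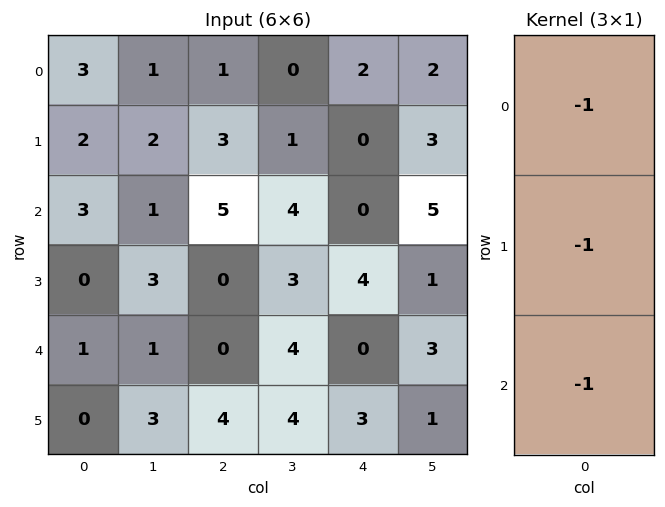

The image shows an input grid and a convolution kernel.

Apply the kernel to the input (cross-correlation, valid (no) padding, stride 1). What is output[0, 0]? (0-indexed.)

-8

The receptive field on the input at this output position is [3 / 2 / 3]. Elementwise product with the kernel and sum: 3·-1 + 2·-1 + 3·-1.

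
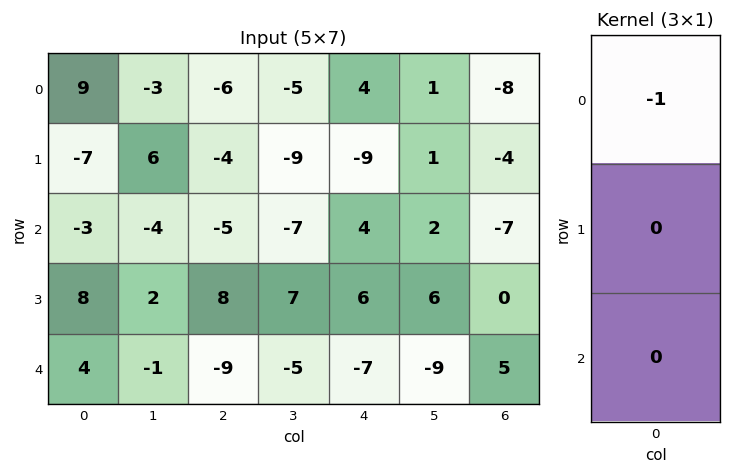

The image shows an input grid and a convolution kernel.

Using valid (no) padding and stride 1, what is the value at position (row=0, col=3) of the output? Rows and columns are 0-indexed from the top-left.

5

The receptive field on the input at this output position is [-5 / -9 / -7]. Elementwise product with the kernel and sum: -5·-1.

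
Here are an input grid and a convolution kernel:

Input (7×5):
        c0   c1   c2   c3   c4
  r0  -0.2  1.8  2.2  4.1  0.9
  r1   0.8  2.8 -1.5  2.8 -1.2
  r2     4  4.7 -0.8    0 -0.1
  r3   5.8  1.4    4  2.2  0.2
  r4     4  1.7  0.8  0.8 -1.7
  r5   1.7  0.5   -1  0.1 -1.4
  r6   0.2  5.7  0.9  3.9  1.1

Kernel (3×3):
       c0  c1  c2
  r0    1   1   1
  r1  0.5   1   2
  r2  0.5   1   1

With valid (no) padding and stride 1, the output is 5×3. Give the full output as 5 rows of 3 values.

Output[0,0]: The receptive field on the input at this output position is [-0.2 1.8 2.2 / 0.8 2.8 -1.5 / 4 4.7 -0.8]. Elementwise product with the kernel and sum: -0.2·1 + 1.8·1 + 2.2·1 + 0.8·0.5 + 2.8·1 + -1.5·2 + 4·0.5 + 4.7·1 + -0.8·1.

9.9 15.15 6.35
15.5 12.55 3.9
24.7 15.45 3.2
16.85 10.2 2.4
12.55 10.4 2.15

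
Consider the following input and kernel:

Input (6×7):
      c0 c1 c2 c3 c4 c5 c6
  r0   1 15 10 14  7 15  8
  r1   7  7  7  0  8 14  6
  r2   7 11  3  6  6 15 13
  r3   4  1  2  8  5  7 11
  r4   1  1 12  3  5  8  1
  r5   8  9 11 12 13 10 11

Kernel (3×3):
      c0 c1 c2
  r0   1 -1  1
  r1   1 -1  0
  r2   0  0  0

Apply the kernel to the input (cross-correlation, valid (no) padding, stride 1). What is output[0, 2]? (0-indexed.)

The receptive field on the input at this output position is [10 14 7 / 7 0 8 / 3 6 6]. Elementwise product with the kernel and sum: 10·1 + 14·-1 + 7·1 + 7·1 + 0·-1.

10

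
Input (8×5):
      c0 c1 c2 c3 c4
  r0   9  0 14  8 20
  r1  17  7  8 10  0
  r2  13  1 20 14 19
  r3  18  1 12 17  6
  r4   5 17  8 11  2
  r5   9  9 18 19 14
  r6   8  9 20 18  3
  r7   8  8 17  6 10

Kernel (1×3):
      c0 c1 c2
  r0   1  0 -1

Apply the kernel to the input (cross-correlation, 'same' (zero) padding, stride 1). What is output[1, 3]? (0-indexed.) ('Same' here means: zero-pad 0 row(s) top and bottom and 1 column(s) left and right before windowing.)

The receptive field on the zero-padded input at this output position is [8 10 0]. Elementwise product with the kernel and sum: 8·1 + 0·-1.

8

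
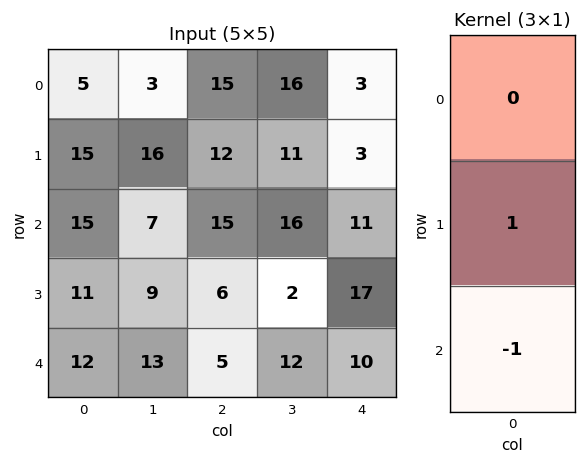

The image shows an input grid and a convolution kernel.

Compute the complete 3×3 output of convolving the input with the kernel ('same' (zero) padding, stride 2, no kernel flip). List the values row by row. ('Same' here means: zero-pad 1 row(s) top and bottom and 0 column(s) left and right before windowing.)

-10 3 0
4 9 -6
12 5 10

Output[0,0]: The receptive field on the zero-padded input at this output position is [0 / 5 / 15]. Elementwise product with the kernel and sum: 5·1 + 15·-1.
Output[0,1]: The receptive field on the zero-padded input at this output position is [0 / 15 / 12]. Elementwise product with the kernel and sum: 15·1 + 12·-1.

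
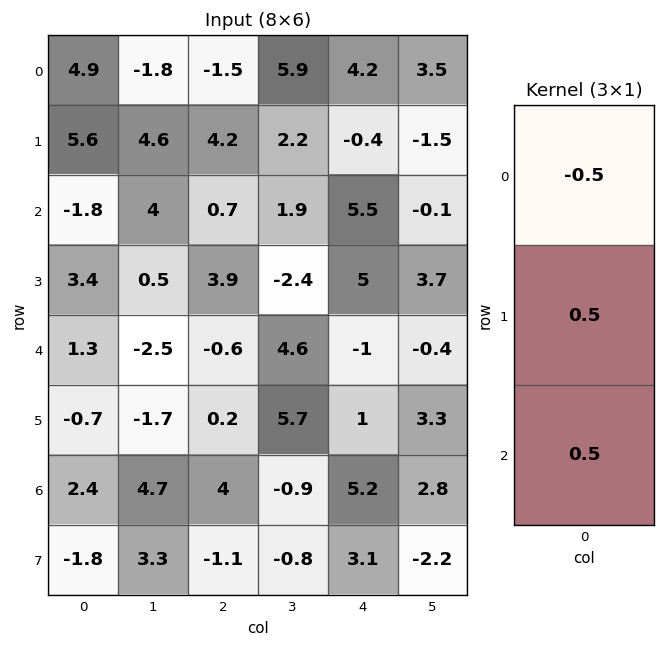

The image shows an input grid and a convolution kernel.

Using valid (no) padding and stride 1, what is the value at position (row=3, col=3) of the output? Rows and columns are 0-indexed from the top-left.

The receptive field on the input at this output position is [-2.4 / 4.6 / 5.7]. Elementwise product with the kernel and sum: -2.4·-0.5 + 4.6·0.5 + 5.7·0.5.

6.35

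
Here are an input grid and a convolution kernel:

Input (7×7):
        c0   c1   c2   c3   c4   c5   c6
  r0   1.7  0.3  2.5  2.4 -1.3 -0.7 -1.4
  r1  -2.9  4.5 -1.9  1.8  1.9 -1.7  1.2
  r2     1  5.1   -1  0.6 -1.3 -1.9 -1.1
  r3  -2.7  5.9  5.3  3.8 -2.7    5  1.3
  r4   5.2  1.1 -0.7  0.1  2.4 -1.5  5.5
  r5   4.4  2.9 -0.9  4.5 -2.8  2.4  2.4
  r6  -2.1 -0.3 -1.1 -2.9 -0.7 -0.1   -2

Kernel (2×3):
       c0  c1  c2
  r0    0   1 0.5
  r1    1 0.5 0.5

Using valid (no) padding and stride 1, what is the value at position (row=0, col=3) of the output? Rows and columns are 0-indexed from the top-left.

0.25

The receptive field on the input at this output position is [2.4 -1.3 -0.7 / 1.8 1.9 -1.7]. Elementwise product with the kernel and sum: -1.3·1 + -0.7·0.5 + 1.8·1 + 1.9·0.5 + -1.7·0.5.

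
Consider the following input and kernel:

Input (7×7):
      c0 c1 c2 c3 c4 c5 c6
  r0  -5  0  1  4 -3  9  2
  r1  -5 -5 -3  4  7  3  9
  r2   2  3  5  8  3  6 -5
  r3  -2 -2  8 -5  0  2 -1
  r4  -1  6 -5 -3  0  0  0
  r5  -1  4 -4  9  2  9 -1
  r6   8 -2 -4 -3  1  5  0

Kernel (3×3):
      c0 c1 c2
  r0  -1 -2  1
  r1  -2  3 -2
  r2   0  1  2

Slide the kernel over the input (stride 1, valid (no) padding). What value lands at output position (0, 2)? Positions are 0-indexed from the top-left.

6

The receptive field on the input at this output position is [1 4 -3 / -3 4 7 / 5 8 3]. Elementwise product with the kernel and sum: 1·-1 + 4·-2 + -3·1 + -3·-2 + 4·3 + 7·-2 + 8·1 + 3·2.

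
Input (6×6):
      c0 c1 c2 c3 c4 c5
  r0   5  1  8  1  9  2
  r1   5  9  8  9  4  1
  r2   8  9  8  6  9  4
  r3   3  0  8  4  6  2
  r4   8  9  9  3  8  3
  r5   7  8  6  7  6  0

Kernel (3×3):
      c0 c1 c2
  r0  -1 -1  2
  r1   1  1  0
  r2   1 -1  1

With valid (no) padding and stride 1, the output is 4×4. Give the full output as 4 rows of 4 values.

Output[0,0]: The receptive field on the input at this output position is [5 1 8 / 5 9 8 / 8 9 8]. Elementwise product with the kernel and sum: 5·-1 + 1·-1 + 8·2 + 5·1 + 9·1 + 8·1 + 9·-1 + 8·1.
Output[0,1]: The receptive field on the input at this output position is [1 8 1 / 9 8 9 / 9 8 6]. Elementwise product with the kernel and sum: 1·-1 + 8·-1 + 1·2 + 9·1 + 8·1 + 9·1 + 8·-1 + 6·1.

31 17 37 8
30 14 15 4
10 6 30 1
35 27 17 6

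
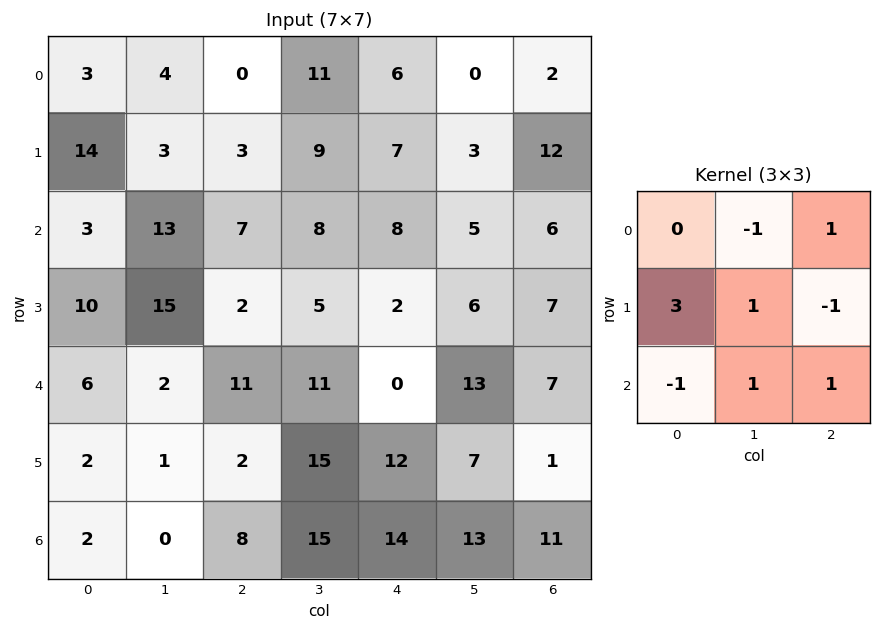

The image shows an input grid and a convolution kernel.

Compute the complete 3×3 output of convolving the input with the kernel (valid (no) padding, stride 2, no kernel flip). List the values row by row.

55 15 17
44 9 26
20 19 46

Output[0,0]: The receptive field on the input at this output position is [3 4 0 / 14 3 3 / 3 13 7]. Elementwise product with the kernel and sum: 4·-1 + 0·1 + 14·3 + 3·1 + 3·-1 + 3·-1 + 13·1 + 7·1.
Output[0,1]: The receptive field on the input at this output position is [0 11 6 / 3 9 7 / 7 8 8]. Elementwise product with the kernel and sum: 11·-1 + 6·1 + 3·3 + 9·1 + 7·-1 + 7·-1 + 8·1 + 8·1.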